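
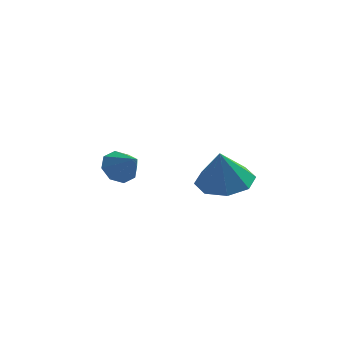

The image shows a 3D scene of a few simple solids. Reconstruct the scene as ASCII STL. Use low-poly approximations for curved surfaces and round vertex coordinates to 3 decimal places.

solid 
facet normal -0.610 0.529 -0.590
outer loop
vertex -2.369 4.222 -3.659
vertex -2.885 4.169 -3.173
vertex -2.361 4.631 -3.301
endloop
endfacet
facet normal 0.991 0.075 -0.108
outer loop
vertex -2.369 4.222 -3.659
vertex -2.361 4.631 -3.301
vertex -2.195 3.571 -2.507
endloop
endfacet
facet normal -0.611 0.529 -0.589
outer loop
vertex -2.361 4.631 -3.301
vertex -2.885 4.169 -3.173
vertex -2.659 4.769 -2.868
endloop
endfacet
facet normal 0.801 0.434 0.413
outer loop
vertex -2.361 4.631 -3.301
vertex -2.659 4.769 -2.868
vertex -2.195 3.571 -2.507
endloop
endfacet
facet normal -0.609 0.530 -0.590
outer loop
vertex -2.659 4.769 -2.868
vertex -2.885 4.169 -3.173
vertex -3.09 4.556 -2.614
endloop
endfacet
facet normal 0.320 0.385 0.866
outer loop
vertex -2.659 4.769 -2.868
vertex -3.09 4.556 -2.614
vertex -2.195 3.571 -2.507
endloop
endfacet
facet normal -0.610 0.529 -0.590
outer loop
vertex -3.09 4.556 -2.614
vertex -2.885 4.169 -3.173
vertex -3.4 4.116 -2.688
endloop
endfacet
facet normal -0.169 -0.047 0.985
outer loop
vertex -3.09 4.556 -2.614
vertex -3.4 4.116 -2.688
vertex -2.195 3.571 -2.507
endloop
endfacet
facet normal -0.610 0.530 -0.590
outer loop
vertex -3.4 4.116 -2.688
vertex -2.885 4.169 -3.173
vertex -3.409 3.707 -3.046
endloop
endfacet
facet normal -0.379 -0.605 0.701
outer loop
vertex -3.4 4.116 -2.688
vertex -3.409 3.707 -3.046
vertex -2.195 3.571 -2.507
endloop
endfacet
facet normal -0.609 0.529 -0.591
outer loop
vertex -3.409 3.707 -3.046
vertex -2.885 4.169 -3.173
vertex -3.11 3.569 -3.478
endloop
endfacet
facet normal -0.188 -0.966 0.179
outer loop
vertex -3.409 3.707 -3.046
vertex -3.11 3.569 -3.478
vertex -2.195 3.571 -2.507
endloop
endfacet
facet normal -0.610 0.529 -0.590
outer loop
vertex -3.11 3.569 -3.478
vertex -2.885 4.169 -3.173
vertex -2.68 3.782 -3.732
endloop
endfacet
facet normal 0.292 -0.916 -0.274
outer loop
vertex -3.11 3.569 -3.478
vertex -2.68 3.782 -3.732
vertex -2.195 3.571 -2.507
endloop
endfacet
facet normal -0.610 0.529 -0.590
outer loop
vertex -2.68 3.782 -3.732
vertex -2.885 4.169 -3.173
vertex -2.369 4.222 -3.659
endloop
endfacet
facet normal 0.780 -0.486 -0.393
outer loop
vertex -2.68 3.782 -3.732
vertex -2.369 4.222 -3.659
vertex -2.195 3.571 -2.507
endloop
endfacet
facet normal 0.100 0.255 -0.962
outer loop
vertex 1.758 -0.111 -1.9
vertex 0.978 0.443 -1.834
vertex 1.919 0.577 -1.701
endloop
endfacet
facet normal 0.758 -0.339 0.557
outer loop
vertex 1.758 -0.111 -1.9
vertex 1.919 0.577 -1.701
vertex 0.842 0.097 -0.526
endloop
endfacet
facet normal 0.100 0.256 -0.962
outer loop
vertex 1.919 0.577 -1.701
vertex 0.978 0.443 -1.834
vertex 1.528 1.188 -1.579
endloop
endfacet
facet normal 0.650 0.275 0.708
outer loop
vertex 1.919 0.577 -1.701
vertex 1.528 1.188 -1.579
vertex 0.842 0.097 -0.526
endloop
endfacet
facet normal 0.100 0.255 -0.962
outer loop
vertex 1.528 1.188 -1.579
vertex 0.978 0.443 -1.834
vertex 0.815 1.362 -1.607
endloop
endfacet
facet normal 0.128 0.646 0.753
outer loop
vertex 1.528 1.188 -1.579
vertex 0.815 1.362 -1.607
vertex 0.842 0.097 -0.526
endloop
endfacet
facet normal 0.100 0.255 -0.962
outer loop
vertex 0.815 1.362 -1.607
vertex 0.978 0.443 -1.834
vertex 0.197 0.998 -1.768
endloop
endfacet
facet normal -0.500 0.556 0.663
outer loop
vertex 0.815 1.362 -1.607
vertex 0.197 0.998 -1.768
vertex 0.842 0.097 -0.526
endloop
endfacet
facet normal 0.100 0.255 -0.962
outer loop
vertex 0.197 0.998 -1.768
vertex 0.978 0.443 -1.834
vertex 0.037 0.31 -1.967
endloop
endfacet
facet normal -0.868 0.059 0.493
outer loop
vertex 0.197 0.998 -1.768
vertex 0.037 0.31 -1.967
vertex 0.842 0.097 -0.526
endloop
endfacet
facet normal 0.100 0.256 -0.962
outer loop
vertex 0.037 0.31 -1.967
vertex 0.978 0.443 -1.834
vertex 0.427 -0.301 -2.089
endloop
endfacet
facet normal -0.759 -0.553 0.342
outer loop
vertex 0.037 0.31 -1.967
vertex 0.427 -0.301 -2.089
vertex 0.842 0.097 -0.526
endloop
endfacet
facet normal 0.100 0.256 -0.962
outer loop
vertex 0.427 -0.301 -2.089
vertex 0.978 0.443 -1.834
vertex 1.141 -0.475 -2.061
endloop
endfacet
facet normal -0.237 -0.925 0.298
outer loop
vertex 0.427 -0.301 -2.089
vertex 1.141 -0.475 -2.061
vertex 0.842 0.097 -0.526
endloop
endfacet
facet normal 0.100 0.256 -0.962
outer loop
vertex 1.141 -0.475 -2.061
vertex 0.978 0.443 -1.834
vertex 1.758 -0.111 -1.9
endloop
endfacet
facet normal 0.391 -0.835 0.387
outer loop
vertex 1.141 -0.475 -2.061
vertex 1.758 -0.111 -1.9
vertex 0.842 0.097 -0.526
endloop
endfacet

endsolid


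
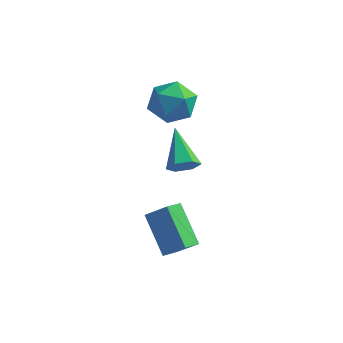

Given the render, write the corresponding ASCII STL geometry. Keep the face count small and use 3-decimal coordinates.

solid 
facet normal 0.480 -0.713 -0.510
outer loop
vertex -0.545 0.702 0.488
vertex -0.952 0.818 -0.057
vertex -0.36 1.167 0.012
endloop
endfacet
facet normal 0.654 0.398 0.643
outer loop
vertex -0.545 0.702 0.488
vertex -0.36 1.167 0.012
vertex -1.868 2.182 0.917
endloop
endfacet
facet normal 0.480 -0.713 -0.510
outer loop
vertex -0.36 1.167 0.012
vertex -0.952 0.818 -0.057
vertex -0.767 1.283 -0.533
endloop
endfacet
facet normal 0.477 0.862 -0.172
outer loop
vertex -0.36 1.167 0.012
vertex -0.767 1.283 -0.533
vertex -1.868 2.182 0.917
endloop
endfacet
facet normal 0.480 -0.713 -0.510
outer loop
vertex -0.767 1.283 -0.533
vertex -0.952 0.818 -0.057
vertex -1.358 0.935 -0.603
endloop
endfacet
facet normal -0.320 0.677 -0.663
outer loop
vertex -0.767 1.283 -0.533
vertex -1.358 0.935 -0.603
vertex -1.868 2.182 0.917
endloop
endfacet
facet normal 0.480 -0.713 -0.510
outer loop
vertex -1.358 0.935 -0.603
vertex -0.952 0.818 -0.057
vertex -1.543 0.47 -0.127
endloop
endfacet
facet normal -0.941 0.028 -0.338
outer loop
vertex -1.358 0.935 -0.603
vertex -1.543 0.47 -0.127
vertex -1.868 2.182 0.917
endloop
endfacet
facet normal 0.481 -0.714 -0.510
outer loop
vertex -1.543 0.47 -0.127
vertex -0.952 0.818 -0.057
vertex -1.137 0.354 0.418
endloop
endfacet
facet normal -0.764 -0.435 0.476
outer loop
vertex -1.543 0.47 -0.127
vertex -1.137 0.354 0.418
vertex -1.868 2.182 0.917
endloop
endfacet
facet normal 0.480 -0.714 -0.510
outer loop
vertex -1.137 0.354 0.418
vertex -0.952 0.818 -0.057
vertex -0.545 0.702 0.488
endloop
endfacet
facet normal 0.033 -0.251 0.967
outer loop
vertex -1.137 0.354 0.418
vertex -0.545 0.702 0.488
vertex -1.868 2.182 0.917
endloop
endfacet
facet normal -0.587 0.504 0.633
outer loop
vertex -0.661 -1.594 -0.346
vertex -0.392 -0.903 -0.647
vertex -1.56 -1.604 -1.171
endloop
endfacet
facet normal -0.336 -0.863 0.376
outer loop
vertex -0.428 -2.577 -2.393
vertex -0.661 -1.594 -0.346
vertex -1.56 -1.604 -1.171
endloop
endfacet
facet normal -0.587 0.504 0.633
outer loop
vertex -1.56 -1.604 -1.171
vertex -0.392 -0.903 -0.647
vertex -1.291 -0.913 -1.472
endloop
endfacet
facet normal -0.737 -0.008 -0.676
outer loop
vertex -1.291 -0.913 -1.472
vertex -0.428 -2.577 -2.393
vertex -1.56 -1.604 -1.171
endloop
endfacet
facet normal 0.737 0.008 0.676
outer loop
vertex -0.661 -1.594 -0.346
vertex 0.74 -1.876 -1.869
vertex -0.392 -0.903 -0.647
endloop
endfacet
facet normal -0.336 -0.863 0.376
outer loop
vertex 0.471 -2.567 -1.568
vertex -0.661 -1.594 -0.346
vertex -0.428 -2.577 -2.393
endloop
endfacet
facet normal 0.737 0.008 0.676
outer loop
vertex 0.471 -2.567 -1.568
vertex 0.74 -1.876 -1.869
vertex -0.661 -1.594 -0.346
endloop
endfacet
facet normal 0.336 0.863 -0.376
outer loop
vertex -0.392 -0.903 -0.647
vertex 0.74 -1.876 -1.869
vertex -1.291 -0.913 -1.472
endloop
endfacet
facet normal -0.737 -0.008 -0.676
outer loop
vertex -0.159 -1.886 -2.694
vertex -0.428 -2.577 -2.393
vertex -1.291 -0.913 -1.472
endloop
endfacet
facet normal 0.336 0.863 -0.376
outer loop
vertex -1.291 -0.913 -1.472
vertex 0.74 -1.876 -1.869
vertex -0.159 -1.886 -2.694
endloop
endfacet
facet normal 0.587 -0.504 -0.633
outer loop
vertex -0.159 -1.886 -2.694
vertex 0.471 -2.567 -1.568
vertex -0.428 -2.577 -2.393
endloop
endfacet
facet normal 0.587 -0.504 -0.633
outer loop
vertex 0.74 -1.876 -1.869
vertex 0.471 -2.567 -1.568
vertex -0.159 -1.886 -2.694
endloop
endfacet
facet normal 0.127 -0.187 0.974
outer loop
vertex -1.815 2.286 3.656
vertex -2.223 1.315 3.523
vertex -1.178 1.47 3.417
endloop
endfacet
facet normal 0.621 0.269 0.736
outer loop
vertex -1.815 2.286 3.656
vertex -1.178 1.47 3.417
vertex -1.032 2.412 2.949
endloop
endfacet
facet normal 0.285 0.838 0.465
outer loop
vertex -1.815 2.286 3.656
vertex -1.032 2.412 2.949
vertex -1.987 2.839 2.766
endloop
endfacet
facet normal -0.418 0.733 0.536
outer loop
vertex -1.815 2.286 3.656
vertex -1.987 2.839 2.766
vertex -2.723 2.161 3.12
endloop
endfacet
facet normal -0.516 0.100 0.851
outer loop
vertex -1.815 2.286 3.656
vertex -2.723 2.161 3.12
vertex -2.223 1.315 3.523
endloop
endfacet
facet normal 0.977 -0.049 0.206
outer loop
vertex -1.032 2.412 2.949
vertex -1.178 1.47 3.417
vertex -0.957 1.519 2.38
endloop
endfacet
facet normal 0.177 -0.787 0.591
outer loop
vertex -1.178 1.47 3.417
vertex -2.223 1.315 3.523
vertex -1.693 0.841 2.734
endloop
endfacet
facet normal -0.862 -0.322 0.392
outer loop
vertex -2.223 1.315 3.523
vertex -2.723 2.161 3.12
vertex -2.648 1.268 2.551
endloop
endfacet
facet normal -0.703 0.702 -0.117
outer loop
vertex -2.723 2.161 3.12
vertex -1.987 2.839 2.766
vertex -2.502 2.21 2.083
endloop
endfacet
facet normal 0.434 0.871 -0.232
outer loop
vertex -1.987 2.839 2.766
vertex -1.032 2.412 2.949
vertex -1.457 2.365 1.977
endloop
endfacet
facet normal 0.418 -0.733 -0.536
outer loop
vertex -1.865 1.394 1.844
vertex -0.957 1.519 2.38
vertex -1.693 0.841 2.734
endloop
endfacet
facet normal -0.285 -0.838 -0.465
outer loop
vertex -1.865 1.394 1.844
vertex -1.693 0.841 2.734
vertex -2.648 1.268 2.551
endloop
endfacet
facet normal -0.621 -0.269 -0.736
outer loop
vertex -1.865 1.394 1.844
vertex -2.648 1.268 2.551
vertex -2.502 2.21 2.083
endloop
endfacet
facet normal -0.127 0.187 -0.974
outer loop
vertex -1.865 1.394 1.844
vertex -2.502 2.21 2.083
vertex -1.457 2.365 1.977
endloop
endfacet
facet normal 0.516 -0.100 -0.851
outer loop
vertex -1.865 1.394 1.844
vertex -1.457 2.365 1.977
vertex -0.957 1.519 2.38
endloop
endfacet
facet normal 0.703 -0.702 0.117
outer loop
vertex -1.693 0.841 2.734
vertex -0.957 1.519 2.38
vertex -1.178 1.47 3.417
endloop
endfacet
facet normal -0.434 -0.871 0.232
outer loop
vertex -2.648 1.268 2.551
vertex -1.693 0.841 2.734
vertex -2.223 1.315 3.523
endloop
endfacet
facet normal -0.977 0.049 -0.206
outer loop
vertex -2.502 2.21 2.083
vertex -2.648 1.268 2.551
vertex -2.723 2.161 3.12
endloop
endfacet
facet normal -0.177 0.787 -0.591
outer loop
vertex -1.457 2.365 1.977
vertex -2.502 2.21 2.083
vertex -1.987 2.839 2.766
endloop
endfacet
facet normal 0.862 0.322 -0.392
outer loop
vertex -0.957 1.519 2.38
vertex -1.457 2.365 1.977
vertex -1.032 2.412 2.949
endloop
endfacet

endsolid


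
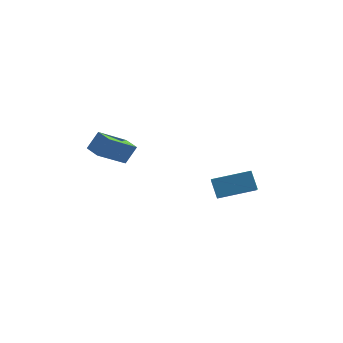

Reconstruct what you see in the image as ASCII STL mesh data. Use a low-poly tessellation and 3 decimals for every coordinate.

solid 
facet normal -0.737 0.674 0.037
outer loop
vertex -2.573 -2.235 1.813
vertex -1.514 -1.018 0.753
vertex -3.03 -2.681 0.845
endloop
endfacet
facet normal -0.549 -0.630 0.549
outer loop
vertex -2.286 -3.362 0.807
vertex -2.573 -2.235 1.813
vertex -3.03 -2.681 0.845
endloop
endfacet
facet normal -0.737 0.674 0.038
outer loop
vertex -3.03 -2.681 0.845
vertex -1.514 -1.018 0.753
vertex -1.972 -1.464 -0.215
endloop
endfacet
facet normal -0.394 -0.384 -0.835
outer loop
vertex -1.972 -1.464 -0.215
vertex -2.286 -3.362 0.807
vertex -3.03 -2.681 0.845
endloop
endfacet
facet normal 0.394 0.384 0.835
outer loop
vertex -2.573 -2.235 1.813
vertex -0.77 -1.699 0.715
vertex -1.514 -1.018 0.753
endloop
endfacet
facet normal -0.548 -0.630 0.550
outer loop
vertex -1.828 -2.916 1.775
vertex -2.573 -2.235 1.813
vertex -2.286 -3.362 0.807
endloop
endfacet
facet normal 0.394 0.385 0.835
outer loop
vertex -1.828 -2.916 1.775
vertex -0.77 -1.699 0.715
vertex -2.573 -2.235 1.813
endloop
endfacet
facet normal 0.549 0.630 -0.550
outer loop
vertex -1.514 -1.018 0.753
vertex -0.77 -1.699 0.715
vertex -1.972 -1.464 -0.215
endloop
endfacet
facet normal -0.394 -0.384 -0.835
outer loop
vertex -1.227 -2.145 -0.253
vertex -2.286 -3.362 0.807
vertex -1.972 -1.464 -0.215
endloop
endfacet
facet normal 0.548 0.631 -0.549
outer loop
vertex -1.972 -1.464 -0.215
vertex -0.77 -1.699 0.715
vertex -1.227 -2.145 -0.253
endloop
endfacet
facet normal 0.737 -0.675 -0.038
outer loop
vertex -1.227 -2.145 -0.253
vertex -1.828 -2.916 1.775
vertex -2.286 -3.362 0.807
endloop
endfacet
facet normal 0.738 -0.674 -0.038
outer loop
vertex -0.77 -1.699 0.715
vertex -1.828 -2.916 1.775
vertex -1.227 -2.145 -0.253
endloop
endfacet
facet normal -0.903 -0.365 -0.229
outer loop
vertex 2.955 -1.545 -1.108
vertex 2.565 0.065 -2.137
vertex 3.405 -2.053 -2.073
endloop
endfacet
facet normal 0.200 -0.826 0.528
outer loop
vertex 5.255 -1.305 -1.603
vertex 2.955 -1.545 -1.108
vertex 3.405 -2.053 -2.073
endloop
endfacet
facet normal -0.903 -0.365 -0.229
outer loop
vertex 3.405 -2.053 -2.073
vertex 2.565 0.065 -2.137
vertex 3.015 -0.443 -3.102
endloop
endfacet
facet normal 0.382 -0.430 -0.818
outer loop
vertex 3.015 -0.443 -3.102
vertex 5.255 -1.305 -1.603
vertex 3.405 -2.053 -2.073
endloop
endfacet
facet normal -0.382 0.430 0.818
outer loop
vertex 2.955 -1.545 -1.108
vertex 4.415 0.813 -1.667
vertex 2.565 0.065 -2.137
endloop
endfacet
facet normal 0.200 -0.826 0.528
outer loop
vertex 4.805 -0.797 -0.638
vertex 2.955 -1.545 -1.108
vertex 5.255 -1.305 -1.603
endloop
endfacet
facet normal -0.382 0.430 0.818
outer loop
vertex 4.805 -0.797 -0.638
vertex 4.415 0.813 -1.667
vertex 2.955 -1.545 -1.108
endloop
endfacet
facet normal -0.200 0.826 -0.528
outer loop
vertex 2.565 0.065 -2.137
vertex 4.415 0.813 -1.667
vertex 3.015 -0.443 -3.102
endloop
endfacet
facet normal 0.382 -0.430 -0.818
outer loop
vertex 4.865 0.305 -2.632
vertex 5.255 -1.305 -1.603
vertex 3.015 -0.443 -3.102
endloop
endfacet
facet normal -0.200 0.826 -0.528
outer loop
vertex 3.015 -0.443 -3.102
vertex 4.415 0.813 -1.667
vertex 4.865 0.305 -2.632
endloop
endfacet
facet normal 0.903 0.365 0.229
outer loop
vertex 4.865 0.305 -2.632
vertex 4.805 -0.797 -0.638
vertex 5.255 -1.305 -1.603
endloop
endfacet
facet normal 0.903 0.365 0.229
outer loop
vertex 4.415 0.813 -1.667
vertex 4.805 -0.797 -0.638
vertex 4.865 0.305 -2.632
endloop
endfacet

endsolid


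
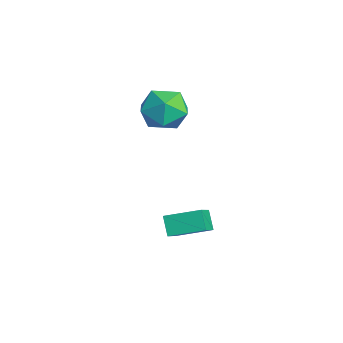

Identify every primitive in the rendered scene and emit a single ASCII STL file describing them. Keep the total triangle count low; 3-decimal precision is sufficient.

solid 
facet normal -0.677 0.444 -0.587
outer loop
vertex 2.364 -2.405 -1.826
vertex 2.916 -0.954 -1.365
vertex 3.029 -2.413 -2.599
endloop
endfacet
facet normal -0.341 -0.896 -0.284
outer loop
vertex 4.024 -3.066 -1.735
vertex 2.364 -2.405 -1.826
vertex 3.029 -2.413 -2.599
endloop
endfacet
facet normal -0.676 0.444 -0.587
outer loop
vertex 3.029 -2.413 -2.599
vertex 2.916 -0.954 -1.365
vertex 3.582 -0.962 -2.138
endloop
endfacet
facet normal 0.653 -0.008 -0.758
outer loop
vertex 3.582 -0.962 -2.138
vertex 4.024 -3.066 -1.735
vertex 3.029 -2.413 -2.599
endloop
endfacet
facet normal -0.653 0.008 0.758
outer loop
vertex 2.364 -2.405 -1.826
vertex 3.911 -1.607 -0.501
vertex 2.916 -0.954 -1.365
endloop
endfacet
facet normal -0.341 -0.896 -0.285
outer loop
vertex 3.358 -3.058 -0.962
vertex 2.364 -2.405 -1.826
vertex 4.024 -3.066 -1.735
endloop
endfacet
facet normal -0.653 0.008 0.757
outer loop
vertex 3.358 -3.058 -0.962
vertex 3.911 -1.607 -0.501
vertex 2.364 -2.405 -1.826
endloop
endfacet
facet normal 0.341 0.896 0.285
outer loop
vertex 2.916 -0.954 -1.365
vertex 3.911 -1.607 -0.501
vertex 3.582 -0.962 -2.138
endloop
endfacet
facet normal 0.653 -0.008 -0.757
outer loop
vertex 4.576 -1.615 -1.274
vertex 4.024 -3.066 -1.735
vertex 3.582 -0.962 -2.138
endloop
endfacet
facet normal 0.341 0.896 0.284
outer loop
vertex 3.582 -0.962 -2.138
vertex 3.911 -1.607 -0.501
vertex 4.576 -1.615 -1.274
endloop
endfacet
facet normal 0.677 -0.444 0.587
outer loop
vertex 4.576 -1.615 -1.274
vertex 3.358 -3.058 -0.962
vertex 4.024 -3.066 -1.735
endloop
endfacet
facet normal 0.677 -0.444 0.587
outer loop
vertex 3.911 -1.607 -0.501
vertex 3.358 -3.058 -0.962
vertex 4.576 -1.615 -1.274
endloop
endfacet
facet normal 0.381 0.832 -0.402
outer loop
vertex 0.698 -1.648 2.386
vertex 0.012 -0.984 3.11
vertex 1.108 -1.316 3.462
endloop
endfacet
facet normal 0.857 0.300 -0.419
outer loop
vertex 0.698 -1.648 2.386
vertex 1.108 -1.316 3.462
vertex 1.303 -2.43 3.063
endloop
endfacet
facet normal 0.569 -0.240 -0.786
outer loop
vertex 0.698 -1.648 2.386
vertex 1.303 -2.43 3.063
vertex 0.327 -2.785 2.465
endloop
endfacet
facet normal -0.083 -0.042 -0.996
outer loop
vertex 0.698 -1.648 2.386
vertex 0.327 -2.785 2.465
vertex -0.471 -1.892 2.494
endloop
endfacet
facet normal -0.200 0.621 -0.758
outer loop
vertex 0.698 -1.648 2.386
vertex -0.471 -1.892 2.494
vertex 0.012 -0.984 3.11
endloop
endfacet
facet normal 0.965 0.079 0.251
outer loop
vertex 1.303 -2.43 3.063
vertex 1.108 -1.316 3.462
vertex 0.991 -2.248 4.206
endloop
endfacet
facet normal 0.195 0.940 0.279
outer loop
vertex 1.108 -1.316 3.462
vertex 0.012 -0.984 3.11
vertex 0.193 -1.355 4.235
endloop
endfacet
facet normal -0.744 0.598 -0.298
outer loop
vertex 0.012 -0.984 3.11
vertex -0.471 -1.892 2.494
vertex -0.783 -1.71 3.637
endloop
endfacet
facet normal -0.556 -0.475 -0.682
outer loop
vertex -0.471 -1.892 2.494
vertex 0.327 -2.785 2.465
vertex -0.588 -2.824 3.238
endloop
endfacet
facet normal 0.499 -0.796 -0.343
outer loop
vertex 0.327 -2.785 2.465
vertex 1.303 -2.43 3.063
vertex 0.508 -3.156 3.59
endloop
endfacet
facet normal 0.083 0.042 0.996
outer loop
vertex -0.178 -2.492 4.314
vertex 0.991 -2.248 4.206
vertex 0.193 -1.355 4.235
endloop
endfacet
facet normal -0.569 0.240 0.786
outer loop
vertex -0.178 -2.492 4.314
vertex 0.193 -1.355 4.235
vertex -0.783 -1.71 3.637
endloop
endfacet
facet normal -0.857 -0.300 0.419
outer loop
vertex -0.178 -2.492 4.314
vertex -0.783 -1.71 3.637
vertex -0.588 -2.824 3.238
endloop
endfacet
facet normal -0.381 -0.832 0.402
outer loop
vertex -0.178 -2.492 4.314
vertex -0.588 -2.824 3.238
vertex 0.508 -3.156 3.59
endloop
endfacet
facet normal 0.200 -0.621 0.758
outer loop
vertex -0.178 -2.492 4.314
vertex 0.508 -3.156 3.59
vertex 0.991 -2.248 4.206
endloop
endfacet
facet normal 0.556 0.475 0.682
outer loop
vertex 0.193 -1.355 4.235
vertex 0.991 -2.248 4.206
vertex 1.108 -1.316 3.462
endloop
endfacet
facet normal -0.499 0.796 0.343
outer loop
vertex -0.783 -1.71 3.637
vertex 0.193 -1.355 4.235
vertex 0.012 -0.984 3.11
endloop
endfacet
facet normal -0.965 -0.079 -0.251
outer loop
vertex -0.588 -2.824 3.238
vertex -0.783 -1.71 3.637
vertex -0.471 -1.892 2.494
endloop
endfacet
facet normal -0.195 -0.940 -0.279
outer loop
vertex 0.508 -3.156 3.59
vertex -0.588 -2.824 3.238
vertex 0.327 -2.785 2.465
endloop
endfacet
facet normal 0.744 -0.598 0.298
outer loop
vertex 0.991 -2.248 4.206
vertex 0.508 -3.156 3.59
vertex 1.303 -2.43 3.063
endloop
endfacet

endsolid


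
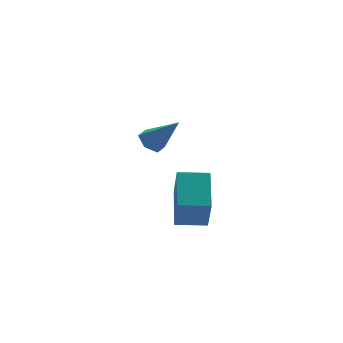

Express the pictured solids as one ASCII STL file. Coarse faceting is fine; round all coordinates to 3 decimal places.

solid 
facet normal -0.927 0.371 0.054
outer loop
vertex 1.845 -2.838 -3.397
vertex 2.413 -1.527 -2.656
vertex 2.038 -2.161 -4.744
endloop
endfacet
facet normal -0.353 -0.815 -0.460
outer loop
vertex 3.067 -2.573 -4.804
vertex 1.845 -2.838 -3.397
vertex 2.038 -2.161 -4.744
endloop
endfacet
facet normal -0.927 0.371 0.054
outer loop
vertex 2.038 -2.161 -4.744
vertex 2.413 -1.527 -2.656
vertex 2.606 -0.849 -4.003
endloop
endfacet
facet normal 0.127 0.446 -0.886
outer loop
vertex 2.606 -0.849 -4.003
vertex 3.067 -2.573 -4.804
vertex 2.038 -2.161 -4.744
endloop
endfacet
facet normal -0.127 -0.446 0.886
outer loop
vertex 1.845 -2.838 -3.397
vertex 3.442 -1.939 -2.716
vertex 2.413 -1.527 -2.656
endloop
endfacet
facet normal -0.354 -0.814 -0.460
outer loop
vertex 2.874 -3.251 -3.457
vertex 1.845 -2.838 -3.397
vertex 3.067 -2.573 -4.804
endloop
endfacet
facet normal -0.127 -0.445 0.886
outer loop
vertex 2.874 -3.251 -3.457
vertex 3.442 -1.939 -2.716
vertex 1.845 -2.838 -3.397
endloop
endfacet
facet normal 0.353 0.814 0.461
outer loop
vertex 2.413 -1.527 -2.656
vertex 3.442 -1.939 -2.716
vertex 2.606 -0.849 -4.003
endloop
endfacet
facet normal 0.127 0.446 -0.886
outer loop
vertex 3.635 -1.262 -4.063
vertex 3.067 -2.573 -4.804
vertex 2.606 -0.849 -4.003
endloop
endfacet
facet normal 0.354 0.814 0.460
outer loop
vertex 2.606 -0.849 -4.003
vertex 3.442 -1.939 -2.716
vertex 3.635 -1.262 -4.063
endloop
endfacet
facet normal 0.927 -0.371 -0.054
outer loop
vertex 3.635 -1.262 -4.063
vertex 2.874 -3.251 -3.457
vertex 3.067 -2.573 -4.804
endloop
endfacet
facet normal 0.927 -0.371 -0.054
outer loop
vertex 3.442 -1.939 -2.716
vertex 2.874 -3.251 -3.457
vertex 3.635 -1.262 -4.063
endloop
endfacet
facet normal -0.442 0.503 -0.742
outer loop
vertex 1.494 -2.163 -0.404
vertex 1.094 -2.51 -0.401
vertex 1.072 -2.078 -0.095
endloop
endfacet
facet normal 0.528 0.655 0.541
outer loop
vertex 1.494 -2.163 -0.404
vertex 1.072 -2.078 -0.095
vertex 1.726 -3.23 0.661
endloop
endfacet
facet normal -0.442 0.503 -0.742
outer loop
vertex 1.072 -2.078 -0.095
vertex 1.094 -2.51 -0.401
vertex 0.672 -2.425 -0.092
endloop
endfacet
facet normal -0.325 0.383 0.865
outer loop
vertex 1.072 -2.078 -0.095
vertex 0.672 -2.425 -0.092
vertex 1.726 -3.23 0.661
endloop
endfacet
facet normal -0.443 0.502 -0.743
outer loop
vertex 0.672 -2.425 -0.092
vertex 1.094 -2.51 -0.401
vertex 0.694 -2.858 -0.398
endloop
endfacet
facet normal -0.718 -0.426 0.550
outer loop
vertex 0.672 -2.425 -0.092
vertex 0.694 -2.858 -0.398
vertex 1.726 -3.23 0.661
endloop
endfacet
facet normal -0.443 0.503 -0.742
outer loop
vertex 0.694 -2.858 -0.398
vertex 1.094 -2.51 -0.401
vertex 1.116 -2.942 -0.707
endloop
endfacet
facet normal -0.256 -0.963 -0.088
outer loop
vertex 0.694 -2.858 -0.398
vertex 1.116 -2.942 -0.707
vertex 1.726 -3.23 0.661
endloop
endfacet
facet normal -0.442 0.503 -0.742
outer loop
vertex 1.116 -2.942 -0.707
vertex 1.094 -2.51 -0.401
vertex 1.516 -2.595 -0.71
endloop
endfacet
facet normal 0.596 -0.690 -0.411
outer loop
vertex 1.116 -2.942 -0.707
vertex 1.516 -2.595 -0.71
vertex 1.726 -3.23 0.661
endloop
endfacet
facet normal -0.442 0.503 -0.742
outer loop
vertex 1.516 -2.595 -0.71
vertex 1.094 -2.51 -0.401
vertex 1.494 -2.163 -0.404
endloop
endfacet
facet normal 0.988 0.119 -0.096
outer loop
vertex 1.516 -2.595 -0.71
vertex 1.494 -2.163 -0.404
vertex 1.726 -3.23 0.661
endloop
endfacet

endsolid


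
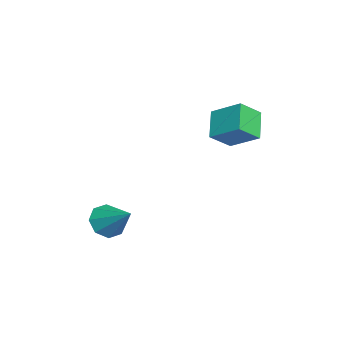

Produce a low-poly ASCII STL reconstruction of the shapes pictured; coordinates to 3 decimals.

solid 
facet normal -0.584 -0.579 -0.568
outer loop
vertex -0.144 -4.439 -1.997
vertex -0.99 -3.914 -1.662
vertex -0.318 -3.807 -2.462
endloop
endfacet
facet normal 0.954 0.045 -0.296
outer loop
vertex -0.144 -4.439 -1.997
vertex -0.318 -3.807 -2.462
vertex 0.25 -2.686 -0.458
endloop
endfacet
facet normal -0.584 -0.580 -0.568
outer loop
vertex -0.318 -3.807 -2.462
vertex -0.99 -3.914 -1.662
vertex -0.886 -3.238 -2.459
endloop
endfacet
facet normal 0.607 0.608 -0.512
outer loop
vertex -0.318 -3.807 -2.462
vertex -0.886 -3.238 -2.459
vertex 0.25 -2.686 -0.458
endloop
endfacet
facet normal -0.585 -0.579 -0.568
outer loop
vertex -0.886 -3.238 -2.459
vertex -0.99 -3.914 -1.662
vertex -1.514 -3.065 -1.988
endloop
endfacet
facet normal 0.046 0.956 -0.290
outer loop
vertex -0.886 -3.238 -2.459
vertex -1.514 -3.065 -1.988
vertex 0.25 -2.686 -0.458
endloop
endfacet
facet normal -0.584 -0.579 -0.569
outer loop
vertex -1.514 -3.065 -1.988
vertex -0.99 -3.914 -1.662
vertex -1.835 -3.39 -1.327
endloop
endfacet
facet normal -0.399 0.885 0.241
outer loop
vertex -1.514 -3.065 -1.988
vertex -1.835 -3.39 -1.327
vertex 0.25 -2.686 -0.458
endloop
endfacet
facet normal -0.584 -0.579 -0.568
outer loop
vertex -1.835 -3.39 -1.327
vertex -0.99 -3.914 -1.662
vertex -1.661 -4.022 -0.862
endloop
endfacet
facet normal -0.468 0.437 0.768
outer loop
vertex -1.835 -3.39 -1.327
vertex -1.661 -4.022 -0.862
vertex 0.25 -2.686 -0.458
endloop
endfacet
facet normal -0.584 -0.579 -0.568
outer loop
vertex -1.661 -4.022 -0.862
vertex -0.99 -3.914 -1.662
vertex -1.093 -4.591 -0.866
endloop
endfacet
facet normal -0.120 -0.126 0.985
outer loop
vertex -1.661 -4.022 -0.862
vertex -1.093 -4.591 -0.866
vertex 0.25 -2.686 -0.458
endloop
endfacet
facet normal -0.584 -0.579 -0.568
outer loop
vertex -1.093 -4.591 -0.866
vertex -0.99 -3.914 -1.662
vertex -0.465 -4.763 -1.336
endloop
endfacet
facet normal 0.441 -0.474 0.762
outer loop
vertex -1.093 -4.591 -0.866
vertex -0.465 -4.763 -1.336
vertex 0.25 -2.686 -0.458
endloop
endfacet
facet normal -0.585 -0.580 -0.568
outer loop
vertex -0.465 -4.763 -1.336
vertex -0.99 -3.914 -1.662
vertex -0.144 -4.439 -1.997
endloop
endfacet
facet normal 0.885 -0.403 0.232
outer loop
vertex -0.465 -4.763 -1.336
vertex -0.144 -4.439 -1.997
vertex 0.25 -2.686 -0.458
endloop
endfacet
facet normal -0.473 0.648 -0.597
outer loop
vertex -4.649 3.36 4.219
vertex -3.269 3.332 3.095
vertex -5.444 1.912 3.279
endloop
endfacet
facet normal -0.775 0.016 0.631
outer loop
vertex -4.711 0.908 4.205
vertex -4.649 3.36 4.219
vertex -5.444 1.912 3.279
endloop
endfacet
facet normal -0.473 0.648 -0.597
outer loop
vertex -5.444 1.912 3.279
vertex -3.269 3.332 3.095
vertex -4.064 1.884 2.155
endloop
endfacet
facet normal -0.418 -0.762 -0.495
outer loop
vertex -4.064 1.884 2.155
vertex -4.711 0.908 4.205
vertex -5.444 1.912 3.279
endloop
endfacet
facet normal 0.418 0.762 0.495
outer loop
vertex -4.649 3.36 4.219
vertex -2.536 2.328 4.021
vertex -3.269 3.332 3.095
endloop
endfacet
facet normal -0.775 0.016 0.631
outer loop
vertex -3.916 2.356 5.145
vertex -4.649 3.36 4.219
vertex -4.711 0.908 4.205
endloop
endfacet
facet normal 0.418 0.762 0.495
outer loop
vertex -3.916 2.356 5.145
vertex -2.536 2.328 4.021
vertex -4.649 3.36 4.219
endloop
endfacet
facet normal 0.775 -0.016 -0.631
outer loop
vertex -3.269 3.332 3.095
vertex -2.536 2.328 4.021
vertex -4.064 1.884 2.155
endloop
endfacet
facet normal -0.418 -0.762 -0.495
outer loop
vertex -3.331 0.88 3.081
vertex -4.711 0.908 4.205
vertex -4.064 1.884 2.155
endloop
endfacet
facet normal 0.775 -0.016 -0.631
outer loop
vertex -4.064 1.884 2.155
vertex -2.536 2.328 4.021
vertex -3.331 0.88 3.081
endloop
endfacet
facet normal 0.473 -0.648 0.597
outer loop
vertex -3.331 0.88 3.081
vertex -3.916 2.356 5.145
vertex -4.711 0.908 4.205
endloop
endfacet
facet normal 0.473 -0.648 0.597
outer loop
vertex -2.536 2.328 4.021
vertex -3.916 2.356 5.145
vertex -3.331 0.88 3.081
endloop
endfacet

endsolid


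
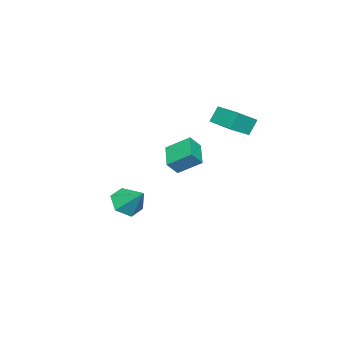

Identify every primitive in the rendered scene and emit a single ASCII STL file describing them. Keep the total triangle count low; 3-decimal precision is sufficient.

solid 
facet normal -0.792 -0.470 0.390
outer loop
vertex -1.544 -1.347 0.076
vertex -1.829 -0.26 0.806
vertex -2.019 -1.058 -0.54
endloop
endfacet
facet normal 0.213 -0.811 -0.545
outer loop
vertex -0.911 -0.4 -1.086
vertex -1.544 -1.347 0.076
vertex -2.019 -1.058 -0.54
endloop
endfacet
facet normal -0.791 -0.471 0.391
outer loop
vertex -2.019 -1.058 -0.54
vertex -1.829 -0.26 0.806
vertex -2.305 0.029 0.19
endloop
endfacet
facet normal -0.572 0.348 -0.742
outer loop
vertex -2.305 0.029 0.19
vertex -0.911 -0.4 -1.086
vertex -2.019 -1.058 -0.54
endloop
endfacet
facet normal 0.573 -0.348 0.742
outer loop
vertex -1.544 -1.347 0.076
vertex -0.721 0.398 0.26
vertex -1.829 -0.26 0.806
endloop
endfacet
facet normal 0.213 -0.811 -0.545
outer loop
vertex -0.435 -0.689 -0.47
vertex -1.544 -1.347 0.076
vertex -0.911 -0.4 -1.086
endloop
endfacet
facet normal 0.572 -0.348 0.743
outer loop
vertex -0.435 -0.689 -0.47
vertex -0.721 0.398 0.26
vertex -1.544 -1.347 0.076
endloop
endfacet
facet normal -0.213 0.811 0.545
outer loop
vertex -1.829 -0.26 0.806
vertex -0.721 0.398 0.26
vertex -2.305 0.029 0.19
endloop
endfacet
facet normal -0.572 0.348 -0.742
outer loop
vertex -1.196 0.687 -0.356
vertex -0.911 -0.4 -1.086
vertex -2.305 0.029 0.19
endloop
endfacet
facet normal -0.213 0.811 0.545
outer loop
vertex -2.305 0.029 0.19
vertex -0.721 0.398 0.26
vertex -1.196 0.687 -0.356
endloop
endfacet
facet normal 0.791 0.470 -0.391
outer loop
vertex -1.196 0.687 -0.356
vertex -0.435 -0.689 -0.47
vertex -0.911 -0.4 -1.086
endloop
endfacet
facet normal 0.792 0.470 -0.390
outer loop
vertex -0.721 0.398 0.26
vertex -0.435 -0.689 -0.47
vertex -1.196 0.687 -0.356
endloop
endfacet
facet normal -0.230 -0.739 -0.633
outer loop
vertex -2.319 -4.672 -3.913
vertex -2.823 -4.095 -4.404
vertex -1.94 -4.205 -4.597
endloop
endfacet
facet normal 0.886 -0.042 0.462
outer loop
vertex -2.319 -4.672 -3.913
vertex -1.94 -4.205 -4.597
vertex -2.477 -2.985 -3.456
endloop
endfacet
facet normal -0.230 -0.739 -0.633
outer loop
vertex -1.94 -4.205 -4.597
vertex -2.823 -4.095 -4.404
vertex -2.444 -3.628 -5.088
endloop
endfacet
facet normal 0.815 0.544 -0.198
outer loop
vertex -1.94 -4.205 -4.597
vertex -2.444 -3.628 -5.088
vertex -2.477 -2.985 -3.456
endloop
endfacet
facet normal -0.230 -0.739 -0.633
outer loop
vertex -2.444 -3.628 -5.088
vertex -2.823 -4.095 -4.404
vertex -3.327 -3.518 -4.895
endloop
endfacet
facet normal 0.036 0.930 -0.366
outer loop
vertex -2.444 -3.628 -5.088
vertex -3.327 -3.518 -4.895
vertex -2.477 -2.985 -3.456
endloop
endfacet
facet normal -0.231 -0.740 -0.632
outer loop
vertex -3.327 -3.518 -4.895
vertex -2.823 -4.095 -4.404
vertex -3.705 -3.984 -4.212
endloop
endfacet
facet normal -0.672 0.730 0.126
outer loop
vertex -3.327 -3.518 -4.895
vertex -3.705 -3.984 -4.212
vertex -2.477 -2.985 -3.456
endloop
endfacet
facet normal -0.231 -0.739 -0.633
outer loop
vertex -3.705 -3.984 -4.212
vertex -2.823 -4.095 -4.404
vertex -3.202 -4.561 -3.721
endloop
endfacet
facet normal -0.601 0.144 0.786
outer loop
vertex -3.705 -3.984 -4.212
vertex -3.202 -4.561 -3.721
vertex -2.477 -2.985 -3.456
endloop
endfacet
facet normal -0.230 -0.740 -0.632
outer loop
vertex -3.202 -4.561 -3.721
vertex -2.823 -4.095 -4.404
vertex -2.319 -4.672 -3.913
endloop
endfacet
facet normal 0.177 -0.242 0.954
outer loop
vertex -3.202 -4.561 -3.721
vertex -2.319 -4.672 -3.913
vertex -2.477 -2.985 -3.456
endloop
endfacet
facet normal -0.784 0.399 -0.476
outer loop
vertex -3.903 1.004 1.908
vertex -3.19 2.38 1.888
vertex -3.515 0.791 1.091
endloop
endfacet
facet normal -0.460 -0.888 0.013
outer loop
vertex -2.59 0.32 1.652
vertex -3.903 1.004 1.908
vertex -3.515 0.791 1.091
endloop
endfacet
facet normal -0.784 0.399 -0.476
outer loop
vertex -3.515 0.791 1.091
vertex -3.19 2.38 1.888
vertex -2.802 2.167 1.07
endloop
endfacet
facet normal 0.417 -0.229 -0.880
outer loop
vertex -2.802 2.167 1.07
vertex -2.59 0.32 1.652
vertex -3.515 0.791 1.091
endloop
endfacet
facet normal -0.417 0.229 0.880
outer loop
vertex -3.903 1.004 1.908
vertex -2.265 1.909 2.449
vertex -3.19 2.38 1.888
endloop
endfacet
facet normal -0.460 -0.888 0.013
outer loop
vertex -2.978 0.533 2.47
vertex -3.903 1.004 1.908
vertex -2.59 0.32 1.652
endloop
endfacet
facet normal -0.417 0.230 0.879
outer loop
vertex -2.978 0.533 2.47
vertex -2.265 1.909 2.449
vertex -3.903 1.004 1.908
endloop
endfacet
facet normal 0.460 0.888 -0.013
outer loop
vertex -3.19 2.38 1.888
vertex -2.265 1.909 2.449
vertex -2.802 2.167 1.07
endloop
endfacet
facet normal 0.418 -0.229 -0.879
outer loop
vertex -1.877 1.696 1.632
vertex -2.59 0.32 1.652
vertex -2.802 2.167 1.07
endloop
endfacet
facet normal 0.460 0.888 -0.013
outer loop
vertex -2.802 2.167 1.07
vertex -2.265 1.909 2.449
vertex -1.877 1.696 1.632
endloop
endfacet
facet normal 0.784 -0.399 0.476
outer loop
vertex -1.877 1.696 1.632
vertex -2.978 0.533 2.47
vertex -2.59 0.32 1.652
endloop
endfacet
facet normal 0.784 -0.399 0.476
outer loop
vertex -2.265 1.909 2.449
vertex -2.978 0.533 2.47
vertex -1.877 1.696 1.632
endloop
endfacet

endsolid


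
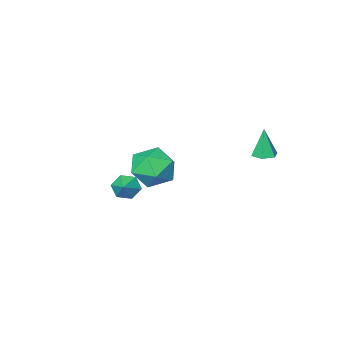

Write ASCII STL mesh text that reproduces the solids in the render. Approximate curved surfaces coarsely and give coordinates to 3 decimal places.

solid 
facet normal -0.597 -0.638 -0.486
outer loop
vertex 1.826 -1.875 -1.977
vertex 1.306 -1.806 -1.428
vertex 1.291 -1.337 -2.026
endloop
endfacet
facet normal 0.647 0.601 -0.469
outer loop
vertex 1.826 -1.875 -1.977
vertex 1.291 -1.337 -2.026
vertex 1.914 -1.154 -0.932
endloop
endfacet
facet normal -0.597 -0.639 -0.486
outer loop
vertex 1.291 -1.337 -2.026
vertex 1.306 -1.806 -1.428
vertex 0.77 -1.268 -1.477
endloop
endfacet
facet normal -0.027 0.988 -0.150
outer loop
vertex 1.291 -1.337 -2.026
vertex 0.77 -1.268 -1.477
vertex 1.914 -1.154 -0.932
endloop
endfacet
facet normal -0.597 -0.639 -0.485
outer loop
vertex 0.77 -1.268 -1.477
vertex 1.306 -1.806 -1.428
vertex 0.785 -1.737 -0.878
endloop
endfacet
facet normal -0.351 0.733 0.583
outer loop
vertex 0.77 -1.268 -1.477
vertex 0.785 -1.737 -0.878
vertex 1.914 -1.154 -0.932
endloop
endfacet
facet normal -0.597 -0.639 -0.485
outer loop
vertex 0.785 -1.737 -0.878
vertex 1.306 -1.806 -1.428
vertex 1.32 -2.274 -0.829
endloop
endfacet
facet normal 0.000 0.091 0.996
outer loop
vertex 0.785 -1.737 -0.878
vertex 1.32 -2.274 -0.829
vertex 1.914 -1.154 -0.932
endloop
endfacet
facet normal -0.597 -0.639 -0.485
outer loop
vertex 1.32 -2.274 -0.829
vertex 1.306 -1.806 -1.428
vertex 1.841 -2.343 -1.379
endloop
endfacet
facet normal 0.675 -0.296 0.676
outer loop
vertex 1.32 -2.274 -0.829
vertex 1.841 -2.343 -1.379
vertex 1.914 -1.154 -0.932
endloop
endfacet
facet normal -0.597 -0.639 -0.485
outer loop
vertex 1.841 -2.343 -1.379
vertex 1.306 -1.806 -1.428
vertex 1.826 -1.875 -1.977
endloop
endfacet
facet normal 0.998 -0.040 -0.056
outer loop
vertex 1.841 -2.343 -1.379
vertex 1.826 -1.875 -1.977
vertex 1.914 -1.154 -0.932
endloop
endfacet
facet normal 0.039 0.088 -0.995
outer loop
vertex -2.481 3.079 1.75
vertex -3.089 3.281 1.744
vertex -2.611 3.704 1.8
endloop
endfacet
facet normal 0.913 0.160 0.375
outer loop
vertex -2.481 3.079 1.75
vertex -2.611 3.704 1.8
vertex -3.151 3.139 3.356
endloop
endfacet
facet normal 0.039 0.088 -0.995
outer loop
vertex -2.611 3.704 1.8
vertex -3.089 3.281 1.744
vertex -3.219 3.906 1.794
endloop
endfacet
facet normal 0.284 0.866 0.413
outer loop
vertex -2.611 3.704 1.8
vertex -3.219 3.906 1.794
vertex -3.151 3.139 3.356
endloop
endfacet
facet normal 0.039 0.088 -0.995
outer loop
vertex -3.219 3.906 1.794
vertex -3.089 3.281 1.744
vertex -3.696 3.483 1.738
endloop
endfacet
facet normal -0.642 0.677 0.360
outer loop
vertex -3.219 3.906 1.794
vertex -3.696 3.483 1.738
vertex -3.151 3.139 3.356
endloop
endfacet
facet normal 0.039 0.088 -0.995
outer loop
vertex -3.696 3.483 1.738
vertex -3.089 3.281 1.744
vertex -3.566 2.859 1.688
endloop
endfacet
facet normal -0.938 -0.217 0.270
outer loop
vertex -3.696 3.483 1.738
vertex -3.566 2.859 1.688
vertex -3.151 3.139 3.356
endloop
endfacet
facet normal 0.039 0.088 -0.995
outer loop
vertex -3.566 2.859 1.688
vertex -3.089 3.281 1.744
vertex -2.959 2.657 1.694
endloop
endfacet
facet normal -0.309 -0.922 0.232
outer loop
vertex -3.566 2.859 1.688
vertex -2.959 2.657 1.694
vertex -3.151 3.139 3.356
endloop
endfacet
facet normal 0.039 0.088 -0.995
outer loop
vertex -2.959 2.657 1.694
vertex -3.089 3.281 1.744
vertex -2.481 3.079 1.75
endloop
endfacet
facet normal 0.616 -0.735 0.284
outer loop
vertex -2.959 2.657 1.694
vertex -2.481 3.079 1.75
vertex -3.151 3.139 3.356
endloop
endfacet
facet normal -0.173 0.984 0.032
outer loop
vertex 2.522 3.88 2.161
vertex 2.515 3.839 3.369
vertex 3.55 4.04 2.777
endloop
endfacet
facet normal 0.203 0.811 -0.549
outer loop
vertex 2.522 3.88 2.161
vertex 3.55 4.04 2.777
vertex 3.545 3.363 1.776
endloop
endfacet
facet normal -0.177 0.337 -0.925
outer loop
vertex 2.522 3.88 2.161
vertex 3.545 3.363 1.776
vertex 2.507 2.743 1.749
endloop
endfacet
facet normal -0.788 0.219 -0.575
outer loop
vertex 2.522 3.88 2.161
vertex 2.507 2.743 1.749
vertex 1.87 3.037 2.734
endloop
endfacet
facet normal -0.785 0.619 0.016
outer loop
vertex 2.522 3.88 2.161
vertex 1.87 3.037 2.734
vertex 2.515 3.839 3.369
endloop
endfacet
facet normal 0.804 0.491 -0.336
outer loop
vertex 3.545 3.363 1.776
vertex 3.55 4.04 2.777
vertex 4.17 3.003 2.746
endloop
endfacet
facet normal 0.196 0.772 0.605
outer loop
vertex 3.55 4.04 2.777
vertex 2.515 3.839 3.369
vertex 3.533 3.297 3.731
endloop
endfacet
facet normal -0.795 0.181 0.579
outer loop
vertex 2.515 3.839 3.369
vertex 1.87 3.037 2.734
vertex 2.495 2.677 3.704
endloop
endfacet
facet normal -0.800 -0.467 -0.378
outer loop
vertex 1.87 3.037 2.734
vertex 2.507 2.743 1.749
vertex 2.49 2.0 2.703
endloop
endfacet
facet normal 0.189 -0.275 -0.943
outer loop
vertex 2.507 2.743 1.749
vertex 3.545 3.363 1.776
vertex 3.525 2.201 2.111
endloop
endfacet
facet normal 0.788 -0.219 0.575
outer loop
vertex 3.518 2.16 3.319
vertex 4.17 3.003 2.746
vertex 3.533 3.297 3.731
endloop
endfacet
facet normal 0.177 -0.337 0.925
outer loop
vertex 3.518 2.16 3.319
vertex 3.533 3.297 3.731
vertex 2.495 2.677 3.704
endloop
endfacet
facet normal -0.203 -0.811 0.549
outer loop
vertex 3.518 2.16 3.319
vertex 2.495 2.677 3.704
vertex 2.49 2.0 2.703
endloop
endfacet
facet normal 0.173 -0.984 -0.032
outer loop
vertex 3.518 2.16 3.319
vertex 2.49 2.0 2.703
vertex 3.525 2.201 2.111
endloop
endfacet
facet normal 0.785 -0.619 -0.016
outer loop
vertex 3.518 2.16 3.319
vertex 3.525 2.201 2.111
vertex 4.17 3.003 2.746
endloop
endfacet
facet normal 0.800 0.467 0.378
outer loop
vertex 3.533 3.297 3.731
vertex 4.17 3.003 2.746
vertex 3.55 4.04 2.777
endloop
endfacet
facet normal -0.189 0.275 0.943
outer loop
vertex 2.495 2.677 3.704
vertex 3.533 3.297 3.731
vertex 2.515 3.839 3.369
endloop
endfacet
facet normal -0.804 -0.491 0.336
outer loop
vertex 2.49 2.0 2.703
vertex 2.495 2.677 3.704
vertex 1.87 3.037 2.734
endloop
endfacet
facet normal -0.196 -0.772 -0.605
outer loop
vertex 3.525 2.201 2.111
vertex 2.49 2.0 2.703
vertex 2.507 2.743 1.749
endloop
endfacet
facet normal 0.795 -0.181 -0.579
outer loop
vertex 4.17 3.003 2.746
vertex 3.525 2.201 2.111
vertex 3.545 3.363 1.776
endloop
endfacet

endsolid


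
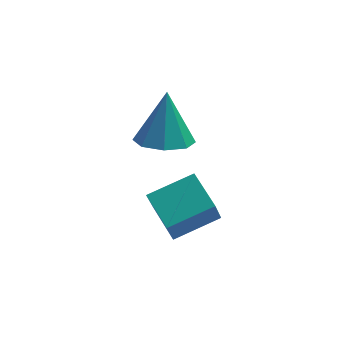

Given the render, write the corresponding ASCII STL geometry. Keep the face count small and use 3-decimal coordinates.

solid 
facet normal -0.097 -0.396 -0.913
outer loop
vertex 0.721 -1.521 0.429
vertex 0.131 -0.817 0.186
vertex 1.07 -0.95 0.144
endloop
endfacet
facet normal 0.829 -0.260 0.495
outer loop
vertex 0.721 -1.521 0.429
vertex 1.07 -0.95 0.144
vertex 0.309 -0.083 1.874
endloop
endfacet
facet normal -0.097 -0.396 -0.913
outer loop
vertex 1.07 -0.95 0.144
vertex 0.131 -0.817 0.186
vertex 0.87 -0.302 -0.116
endloop
endfacet
facet normal 0.906 0.366 0.215
outer loop
vertex 1.07 -0.95 0.144
vertex 0.87 -0.302 -0.116
vertex 0.309 -0.083 1.874
endloop
endfacet
facet normal -0.096 -0.397 -0.913
outer loop
vertex 0.87 -0.302 -0.116
vertex 0.131 -0.817 0.186
vertex 0.236 0.045 -0.2
endloop
endfacet
facet normal 0.476 0.879 0.037
outer loop
vertex 0.87 -0.302 -0.116
vertex 0.236 0.045 -0.2
vertex 0.309 -0.083 1.874
endloop
endfacet
facet normal -0.096 -0.397 -0.913
outer loop
vertex 0.236 0.045 -0.2
vertex 0.131 -0.817 0.186
vertex -0.459 -0.113 -0.058
endloop
endfacet
facet normal -0.208 0.976 0.068
outer loop
vertex 0.236 0.045 -0.2
vertex -0.459 -0.113 -0.058
vertex 0.309 -0.083 1.874
endloop
endfacet
facet normal -0.096 -0.397 -0.913
outer loop
vertex -0.459 -0.113 -0.058
vertex 0.131 -0.817 0.186
vertex -0.809 -0.684 0.227
endloop
endfacet
facet normal -0.746 0.601 0.287
outer loop
vertex -0.459 -0.113 -0.058
vertex -0.809 -0.684 0.227
vertex 0.309 -0.083 1.874
endloop
endfacet
facet normal -0.096 -0.396 -0.913
outer loop
vertex -0.809 -0.684 0.227
vertex 0.131 -0.817 0.186
vertex -0.608 -1.332 0.487
endloop
endfacet
facet normal -0.822 -0.027 0.568
outer loop
vertex -0.809 -0.684 0.227
vertex -0.608 -1.332 0.487
vertex 0.309 -0.083 1.874
endloop
endfacet
facet normal -0.096 -0.396 -0.913
outer loop
vertex -0.608 -1.332 0.487
vertex 0.131 -0.817 0.186
vertex 0.025 -1.679 0.571
endloop
endfacet
facet normal -0.394 -0.538 0.745
outer loop
vertex -0.608 -1.332 0.487
vertex 0.025 -1.679 0.571
vertex 0.309 -0.083 1.874
endloop
endfacet
facet normal -0.096 -0.396 -0.913
outer loop
vertex 0.025 -1.679 0.571
vertex 0.131 -0.817 0.186
vertex 0.721 -1.521 0.429
endloop
endfacet
facet normal 0.290 -0.636 0.715
outer loop
vertex 0.025 -1.679 0.571
vertex 0.721 -1.521 0.429
vertex 0.309 -0.083 1.874
endloop
endfacet
facet normal -0.920 -0.243 -0.307
outer loop
vertex -0.273 -4.867 0.083
vertex -0.721 -3.667 0.476
vertex -0.034 -4.432 -0.976
endloop
endfacet
facet normal 0.334 -0.896 -0.293
outer loop
vertex 1.401 -4.053 -0.496
vertex -0.273 -4.867 0.083
vertex -0.034 -4.432 -0.976
endloop
endfacet
facet normal -0.920 -0.243 -0.308
outer loop
vertex -0.034 -4.432 -0.976
vertex -0.721 -3.667 0.476
vertex -0.482 -3.231 -0.583
endloop
endfacet
facet normal 0.204 0.372 -0.905
outer loop
vertex -0.482 -3.231 -0.583
vertex 1.401 -4.053 -0.496
vertex -0.034 -4.432 -0.976
endloop
endfacet
facet normal -0.204 -0.373 0.905
outer loop
vertex -0.273 -4.867 0.083
vertex 0.714 -3.288 0.956
vertex -0.721 -3.667 0.476
endloop
endfacet
facet normal 0.334 -0.896 -0.293
outer loop
vertex 1.162 -4.489 0.563
vertex -0.273 -4.867 0.083
vertex 1.401 -4.053 -0.496
endloop
endfacet
facet normal -0.205 -0.373 0.905
outer loop
vertex 1.162 -4.489 0.563
vertex 0.714 -3.288 0.956
vertex -0.273 -4.867 0.083
endloop
endfacet
facet normal -0.335 0.896 0.293
outer loop
vertex -0.721 -3.667 0.476
vertex 0.714 -3.288 0.956
vertex -0.482 -3.231 -0.583
endloop
endfacet
facet normal 0.205 0.373 -0.905
outer loop
vertex 0.953 -2.853 -0.103
vertex 1.401 -4.053 -0.496
vertex -0.482 -3.231 -0.583
endloop
endfacet
facet normal -0.334 0.896 0.293
outer loop
vertex -0.482 -3.231 -0.583
vertex 0.714 -3.288 0.956
vertex 0.953 -2.853 -0.103
endloop
endfacet
facet normal 0.920 0.243 0.308
outer loop
vertex 0.953 -2.853 -0.103
vertex 1.162 -4.489 0.563
vertex 1.401 -4.053 -0.496
endloop
endfacet
facet normal 0.920 0.243 0.307
outer loop
vertex 0.714 -3.288 0.956
vertex 1.162 -4.489 0.563
vertex 0.953 -2.853 -0.103
endloop
endfacet

endsolid


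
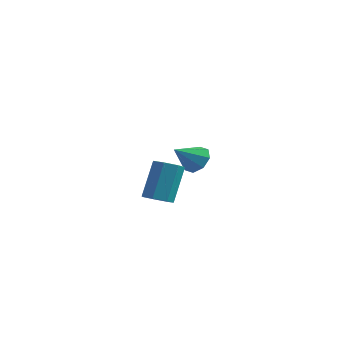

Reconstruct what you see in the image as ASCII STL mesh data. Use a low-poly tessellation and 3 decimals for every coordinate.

solid 
facet normal -0.002 -0.463 -0.886
outer loop
vertex 4.525 -2.623 -0.444
vertex 3.828 -2.333 -0.594
vertex 4.518 -2.031 -0.753
endloop
endfacet
facet normal 1.000 0.008 -0.007
outer loop
vertex 4.525 -2.623 -0.444
vertex 4.518 -2.031 -0.753
vertex 4.53 -1.636 1.444
endloop
endfacet
facet normal 1.000 0.010 -0.007
outer loop
vertex 4.53 -1.636 1.444
vertex 4.518 -2.031 -0.753
vertex 4.522 -1.044 1.134
endloop
endfacet
facet normal 0.002 0.464 0.886
outer loop
vertex 4.53 -1.636 1.444
vertex 4.522 -1.044 1.134
vertex 3.832 -1.347 1.294
endloop
endfacet
facet normal -0.001 -0.464 -0.886
outer loop
vertex 4.518 -2.031 -0.753
vertex 3.828 -2.333 -0.594
vertex 3.991 -1.667 -0.943
endloop
endfacet
facet normal 0.615 0.698 -0.367
outer loop
vertex 4.518 -2.031 -0.753
vertex 3.991 -1.667 -0.943
vertex 4.522 -1.044 1.134
endloop
endfacet
facet normal 0.614 0.699 -0.367
outer loop
vertex 4.522 -1.044 1.134
vertex 3.991 -1.667 -0.943
vertex 3.995 -0.68 0.945
endloop
endfacet
facet normal 0.002 0.463 0.886
outer loop
vertex 4.522 -1.044 1.134
vertex 3.995 -0.68 0.945
vertex 3.832 -1.347 1.294
endloop
endfacet
facet normal -0.003 -0.464 -0.886
outer loop
vertex 3.991 -1.667 -0.943
vertex 3.828 -2.333 -0.594
vertex 3.341 -1.804 -0.869
endloop
endfacet
facet normal -0.233 0.862 -0.450
outer loop
vertex 3.991 -1.667 -0.943
vertex 3.341 -1.804 -0.869
vertex 3.995 -0.68 0.945
endloop
endfacet
facet normal -0.233 0.862 -0.450
outer loop
vertex 3.995 -0.68 0.945
vertex 3.341 -1.804 -0.869
vertex 3.346 -0.817 1.018
endloop
endfacet
facet normal 0.002 0.463 0.886
outer loop
vertex 3.995 -0.68 0.945
vertex 3.346 -0.817 1.018
vertex 3.832 -1.347 1.294
endloop
endfacet
facet normal -0.003 -0.463 -0.886
outer loop
vertex 3.341 -1.804 -0.869
vertex 3.828 -2.333 -0.594
vertex 3.058 -2.34 -0.588
endloop
endfacet
facet normal -0.906 0.376 -0.194
outer loop
vertex 3.341 -1.804 -0.869
vertex 3.058 -2.34 -0.588
vertex 3.346 -0.817 1.018
endloop
endfacet
facet normal -0.905 0.377 -0.195
outer loop
vertex 3.346 -0.817 1.018
vertex 3.058 -2.34 -0.588
vertex 3.062 -1.353 1.299
endloop
endfacet
facet normal 0.002 0.463 0.886
outer loop
vertex 3.346 -0.817 1.018
vertex 3.062 -1.353 1.299
vertex 3.832 -1.347 1.294
endloop
endfacet
facet normal -0.003 -0.462 -0.887
outer loop
vertex 3.058 -2.34 -0.588
vertex 3.828 -2.333 -0.594
vertex 3.354 -2.871 -0.312
endloop
endfacet
facet normal -0.896 -0.392 0.207
outer loop
vertex 3.058 -2.34 -0.588
vertex 3.354 -2.871 -0.312
vertex 3.062 -1.353 1.299
endloop
endfacet
facet normal -0.896 -0.393 0.208
outer loop
vertex 3.062 -1.353 1.299
vertex 3.354 -2.871 -0.312
vertex 3.359 -1.884 1.576
endloop
endfacet
facet normal 0.002 0.463 0.886
outer loop
vertex 3.062 -1.353 1.299
vertex 3.359 -1.884 1.576
vertex 3.832 -1.347 1.294
endloop
endfacet
facet normal -0.001 -0.463 -0.886
outer loop
vertex 3.354 -2.871 -0.312
vertex 3.828 -2.333 -0.594
vertex 4.007 -2.997 -0.247
endloop
endfacet
facet normal -0.212 -0.866 0.453
outer loop
vertex 3.354 -2.871 -0.312
vertex 4.007 -2.997 -0.247
vertex 3.359 -1.884 1.576
endloop
endfacet
facet normal -0.212 -0.866 0.453
outer loop
vertex 3.359 -1.884 1.576
vertex 4.007 -2.997 -0.247
vertex 4.012 -2.01 1.64
endloop
endfacet
facet normal 0.003 0.463 0.886
outer loop
vertex 3.359 -1.884 1.576
vertex 4.012 -2.01 1.64
vertex 3.832 -1.347 1.294
endloop
endfacet
facet normal -0.002 -0.464 -0.886
outer loop
vertex 4.007 -2.997 -0.247
vertex 3.828 -2.333 -0.594
vertex 4.525 -2.623 -0.444
endloop
endfacet
facet normal 0.632 -0.687 0.358
outer loop
vertex 4.007 -2.997 -0.247
vertex 4.525 -2.623 -0.444
vertex 4.012 -2.01 1.64
endloop
endfacet
facet normal 0.632 -0.688 0.358
outer loop
vertex 4.012 -2.01 1.64
vertex 4.525 -2.623 -0.444
vertex 4.53 -1.636 1.444
endloop
endfacet
facet normal 0.001 0.463 0.886
outer loop
vertex 4.012 -2.01 1.64
vertex 4.53 -1.636 1.444
vertex 3.832 -1.347 1.294
endloop
endfacet
facet normal 0.352 0.732 -0.583
outer loop
vertex 2.507 4.571 0.091
vertex 2.035 4.253 -0.593
vertex 1.884 4.843 0.056
endloop
endfacet
facet normal 0.015 0.161 0.987
outer loop
vertex 2.507 4.571 0.091
vertex 1.884 4.843 0.056
vertex 1.465 3.067 0.353
endloop
endfacet
facet normal 0.351 0.732 -0.584
outer loop
vertex 1.884 4.843 0.056
vertex 2.035 4.253 -0.593
vertex 1.348 4.769 -0.359
endloop
endfacet
facet normal -0.613 0.269 0.743
outer loop
vertex 1.884 4.843 0.056
vertex 1.348 4.769 -0.359
vertex 1.465 3.067 0.353
endloop
endfacet
facet normal 0.351 0.732 -0.583
outer loop
vertex 1.348 4.769 -0.359
vertex 2.035 4.253 -0.593
vertex 1.215 4.393 -0.911
endloop
endfacet
facet normal -0.976 0.024 0.218
outer loop
vertex 1.348 4.769 -0.359
vertex 1.215 4.393 -0.911
vertex 1.465 3.067 0.353
endloop
endfacet
facet normal 0.351 0.732 -0.584
outer loop
vertex 1.215 4.393 -0.911
vertex 2.035 4.253 -0.593
vertex 1.562 3.934 -1.277
endloop
endfacet
facet normal -0.860 -0.428 -0.279
outer loop
vertex 1.215 4.393 -0.911
vertex 1.562 3.934 -1.277
vertex 1.465 3.067 0.353
endloop
endfacet
facet normal 0.351 0.732 -0.584
outer loop
vertex 1.562 3.934 -1.277
vertex 2.035 4.253 -0.593
vertex 2.186 3.663 -1.242
endloop
endfacet
facet normal -0.332 -0.824 -0.458
outer loop
vertex 1.562 3.934 -1.277
vertex 2.186 3.663 -1.242
vertex 1.465 3.067 0.353
endloop
endfacet
facet normal 0.351 0.732 -0.584
outer loop
vertex 2.186 3.663 -1.242
vertex 2.035 4.253 -0.593
vertex 2.721 3.737 -0.827
endloop
endfacet
facet normal 0.295 -0.931 -0.214
outer loop
vertex 2.186 3.663 -1.242
vertex 2.721 3.737 -0.827
vertex 1.465 3.067 0.353
endloop
endfacet
facet normal 0.352 0.732 -0.583
outer loop
vertex 2.721 3.737 -0.827
vertex 2.035 4.253 -0.593
vertex 2.854 4.113 -0.275
endloop
endfacet
facet normal 0.657 -0.687 0.310
outer loop
vertex 2.721 3.737 -0.827
vertex 2.854 4.113 -0.275
vertex 1.465 3.067 0.353
endloop
endfacet
facet normal 0.352 0.732 -0.583
outer loop
vertex 2.854 4.113 -0.275
vertex 2.035 4.253 -0.593
vertex 2.507 4.571 0.091
endloop
endfacet
facet normal 0.542 -0.235 0.807
outer loop
vertex 2.854 4.113 -0.275
vertex 2.507 4.571 0.091
vertex 1.465 3.067 0.353
endloop
endfacet

endsolid


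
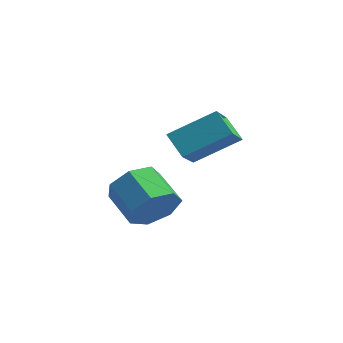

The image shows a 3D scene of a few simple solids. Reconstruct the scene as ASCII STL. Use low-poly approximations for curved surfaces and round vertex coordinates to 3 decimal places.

solid 
facet normal -0.536 -0.664 -0.522
outer loop
vertex -2.598 0.617 4.008
vertex -3.231 1.743 3.226
vertex -1.77 0.55 3.242
endloop
endfacet
facet normal 0.419 -0.746 0.518
outer loop
vertex -0.729 1.837 4.254
vertex -2.598 0.617 4.008
vertex -1.77 0.55 3.242
endloop
endfacet
facet normal -0.536 -0.664 -0.522
outer loop
vertex -1.77 0.55 3.242
vertex -3.231 1.743 3.226
vertex -2.403 1.676 2.46
endloop
endfacet
facet normal 0.732 -0.059 -0.678
outer loop
vertex -2.403 1.676 2.46
vertex -0.729 1.837 4.254
vertex -1.77 0.55 3.242
endloop
endfacet
facet normal -0.732 0.059 0.678
outer loop
vertex -2.598 0.617 4.008
vertex -2.19 3.03 4.238
vertex -3.231 1.743 3.226
endloop
endfacet
facet normal 0.419 -0.746 0.518
outer loop
vertex -1.557 1.904 5.02
vertex -2.598 0.617 4.008
vertex -0.729 1.837 4.254
endloop
endfacet
facet normal -0.732 0.059 0.678
outer loop
vertex -1.557 1.904 5.02
vertex -2.19 3.03 4.238
vertex -2.598 0.617 4.008
endloop
endfacet
facet normal -0.419 0.746 -0.518
outer loop
vertex -3.231 1.743 3.226
vertex -2.19 3.03 4.238
vertex -2.403 1.676 2.46
endloop
endfacet
facet normal 0.732 -0.059 -0.678
outer loop
vertex -1.362 2.963 3.472
vertex -0.729 1.837 4.254
vertex -2.403 1.676 2.46
endloop
endfacet
facet normal -0.419 0.746 -0.518
outer loop
vertex -2.403 1.676 2.46
vertex -2.19 3.03 4.238
vertex -1.362 2.963 3.472
endloop
endfacet
facet normal 0.536 0.664 0.522
outer loop
vertex -1.362 2.963 3.472
vertex -1.557 1.904 5.02
vertex -0.729 1.837 4.254
endloop
endfacet
facet normal 0.536 0.664 0.522
outer loop
vertex -2.19 3.03 4.238
vertex -1.557 1.904 5.02
vertex -1.362 2.963 3.472
endloop
endfacet
facet normal 0.864 -0.163 -0.476
outer loop
vertex -2.675 1.029 1.119
vertex -3.197 0.671 0.294
vertex -2.9 1.646 0.499
endloop
endfacet
facet normal 0.437 0.712 0.550
outer loop
vertex -2.675 1.029 1.119
vertex -2.9 1.646 0.499
vertex -4.04 1.287 1.871
endloop
endfacet
facet normal 0.438 0.711 0.550
outer loop
vertex -4.04 1.287 1.871
vertex -2.9 1.646 0.499
vertex -4.265 1.904 1.252
endloop
endfacet
facet normal -0.864 0.163 0.477
outer loop
vertex -4.04 1.287 1.871
vertex -4.265 1.904 1.252
vertex -4.563 0.929 1.046
endloop
endfacet
facet normal 0.864 -0.163 -0.477
outer loop
vertex -2.9 1.646 0.499
vertex -3.197 0.671 0.294
vertex -3.349 1.529 -0.275
endloop
endfacet
facet normal 0.078 0.978 -0.193
outer loop
vertex -2.9 1.646 0.499
vertex -3.349 1.529 -0.275
vertex -4.265 1.904 1.252
endloop
endfacet
facet normal 0.078 0.978 -0.193
outer loop
vertex -4.265 1.904 1.252
vertex -3.349 1.529 -0.275
vertex -4.714 1.787 0.478
endloop
endfacet
facet normal -0.864 0.163 0.476
outer loop
vertex -4.265 1.904 1.252
vertex -4.714 1.787 0.478
vertex -4.563 0.929 1.046
endloop
endfacet
facet normal 0.864 -0.163 -0.477
outer loop
vertex -3.349 1.529 -0.275
vertex -3.197 0.671 0.294
vertex -3.684 0.765 -0.621
endloop
endfacet
facet normal -0.341 0.508 -0.791
outer loop
vertex -3.349 1.529 -0.275
vertex -3.684 0.765 -0.621
vertex -4.714 1.787 0.478
endloop
endfacet
facet normal -0.340 0.508 -0.791
outer loop
vertex -4.714 1.787 0.478
vertex -3.684 0.765 -0.621
vertex -5.049 1.024 0.132
endloop
endfacet
facet normal -0.864 0.163 0.476
outer loop
vertex -4.714 1.787 0.478
vertex -5.049 1.024 0.132
vertex -4.563 0.929 1.046
endloop
endfacet
facet normal 0.864 -0.164 -0.477
outer loop
vertex -3.684 0.765 -0.621
vertex -3.197 0.671 0.294
vertex -3.653 -0.069 -0.278
endloop
endfacet
facet normal -0.503 -0.345 -0.793
outer loop
vertex -3.684 0.765 -0.621
vertex -3.653 -0.069 -0.278
vertex -5.049 1.024 0.132
endloop
endfacet
facet normal -0.502 -0.344 -0.794
outer loop
vertex -5.049 1.024 0.132
vertex -3.653 -0.069 -0.278
vertex -5.018 0.189 0.474
endloop
endfacet
facet normal -0.864 0.163 0.476
outer loop
vertex -5.049 1.024 0.132
vertex -5.018 0.189 0.474
vertex -4.563 0.929 1.046
endloop
endfacet
facet normal 0.864 -0.164 -0.477
outer loop
vertex -3.653 -0.069 -0.278
vertex -3.197 0.671 0.294
vertex -3.279 -0.346 0.495
endloop
endfacet
facet normal -0.286 -0.938 -0.198
outer loop
vertex -3.653 -0.069 -0.278
vertex -3.279 -0.346 0.495
vertex -5.018 0.189 0.474
endloop
endfacet
facet normal -0.286 -0.938 -0.197
outer loop
vertex -5.018 0.189 0.474
vertex -3.279 -0.346 0.495
vertex -4.644 -0.088 1.248
endloop
endfacet
facet normal -0.864 0.163 0.476
outer loop
vertex -5.018 0.189 0.474
vertex -4.644 -0.088 1.248
vertex -4.563 0.929 1.046
endloop
endfacet
facet normal 0.864 -0.164 -0.476
outer loop
vertex -3.279 -0.346 0.495
vertex -3.197 0.671 0.294
vertex -2.844 0.142 1.117
endloop
endfacet
facet normal 0.145 -0.825 0.546
outer loop
vertex -3.279 -0.346 0.495
vertex -2.844 0.142 1.117
vertex -4.644 -0.088 1.248
endloop
endfacet
facet normal 0.145 -0.824 0.547
outer loop
vertex -4.644 -0.088 1.248
vertex -2.844 0.142 1.117
vertex -4.209 0.401 1.869
endloop
endfacet
facet normal -0.864 0.163 0.476
outer loop
vertex -4.644 -0.088 1.248
vertex -4.209 0.401 1.869
vertex -4.563 0.929 1.046
endloop
endfacet
facet normal 0.864 -0.164 -0.476
outer loop
vertex -2.844 0.142 1.117
vertex -3.197 0.671 0.294
vertex -2.675 1.029 1.119
endloop
endfacet
facet normal 0.467 -0.091 0.879
outer loop
vertex -2.844 0.142 1.117
vertex -2.675 1.029 1.119
vertex -4.209 0.401 1.869
endloop
endfacet
facet normal 0.467 -0.091 0.879
outer loop
vertex -4.209 0.401 1.869
vertex -2.675 1.029 1.119
vertex -4.04 1.287 1.871
endloop
endfacet
facet normal -0.864 0.164 0.477
outer loop
vertex -4.209 0.401 1.869
vertex -4.04 1.287 1.871
vertex -4.563 0.929 1.046
endloop
endfacet

endsolid


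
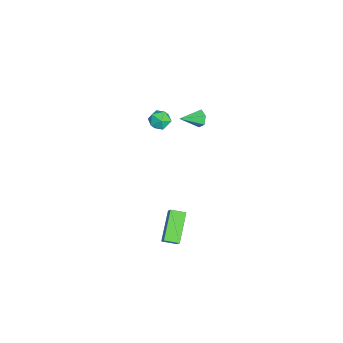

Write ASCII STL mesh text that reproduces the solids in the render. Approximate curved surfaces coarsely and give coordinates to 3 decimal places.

solid 
facet normal -0.615 -0.181 -0.768
outer loop
vertex 2.247 2.507 -2.184
vertex 2.265 3.321 -2.39
vertex 3.745 2.189 -3.308
endloop
endfacet
facet normal -0.022 -0.969 0.245
outer loop
vertex 4.255 2.339 -2.67
vertex 2.247 2.507 -2.184
vertex 3.745 2.189 -3.308
endloop
endfacet
facet normal -0.614 -0.180 -0.768
outer loop
vertex 3.745 2.189 -3.308
vertex 2.265 3.321 -2.39
vertex 3.764 3.003 -3.514
endloop
endfacet
facet normal 0.789 -0.168 -0.591
outer loop
vertex 3.764 3.003 -3.514
vertex 4.255 2.339 -2.67
vertex 3.745 2.189 -3.308
endloop
endfacet
facet normal -0.789 0.167 0.591
outer loop
vertex 2.247 2.507 -2.184
vertex 2.775 3.471 -1.752
vertex 2.265 3.321 -2.39
endloop
endfacet
facet normal -0.022 -0.969 0.245
outer loop
vertex 2.756 2.657 -1.546
vertex 2.247 2.507 -2.184
vertex 4.255 2.339 -2.67
endloop
endfacet
facet normal -0.789 0.168 0.590
outer loop
vertex 2.756 2.657 -1.546
vertex 2.775 3.471 -1.752
vertex 2.247 2.507 -2.184
endloop
endfacet
facet normal 0.022 0.969 -0.245
outer loop
vertex 2.265 3.321 -2.39
vertex 2.775 3.471 -1.752
vertex 3.764 3.003 -3.514
endloop
endfacet
facet normal 0.789 -0.167 -0.591
outer loop
vertex 4.273 3.153 -2.876
vertex 4.255 2.339 -2.67
vertex 3.764 3.003 -3.514
endloop
endfacet
facet normal 0.022 0.969 -0.245
outer loop
vertex 3.764 3.003 -3.514
vertex 2.775 3.471 -1.752
vertex 4.273 3.153 -2.876
endloop
endfacet
facet normal 0.614 0.181 0.768
outer loop
vertex 4.273 3.153 -2.876
vertex 2.756 2.657 -1.546
vertex 4.255 2.339 -2.67
endloop
endfacet
facet normal 0.615 0.180 0.768
outer loop
vertex 2.775 3.471 -1.752
vertex 2.756 2.657 -1.546
vertex 4.273 3.153 -2.876
endloop
endfacet
facet normal -0.397 0.852 -0.340
outer loop
vertex -3.83 4.088 -0.759
vertex -4.134 4.147 -0.256
vertex -3.594 4.38 -0.303
endloop
endfacet
facet normal 0.914 -0.146 -0.379
outer loop
vertex -3.83 4.088 -0.759
vertex -3.594 4.38 -0.303
vertex -3.606 3.013 0.196
endloop
endfacet
facet normal -0.397 0.852 -0.341
outer loop
vertex -3.594 4.38 -0.303
vertex -4.134 4.147 -0.256
vertex -3.899 4.439 0.199
endloop
endfacet
facet normal 0.851 0.174 0.496
outer loop
vertex -3.594 4.38 -0.303
vertex -3.899 4.439 0.199
vertex -3.606 3.013 0.196
endloop
endfacet
facet normal -0.399 0.851 -0.340
outer loop
vertex -3.899 4.439 0.199
vertex -4.134 4.147 -0.256
vertex -4.438 4.205 0.246
endloop
endfacet
facet normal 0.081 0.014 0.997
outer loop
vertex -3.899 4.439 0.199
vertex -4.438 4.205 0.246
vertex -3.606 3.013 0.196
endloop
endfacet
facet normal -0.398 0.852 -0.340
outer loop
vertex -4.438 4.205 0.246
vertex -4.134 4.147 -0.256
vertex -4.674 3.913 -0.21
endloop
endfacet
facet normal -0.629 -0.465 0.623
outer loop
vertex -4.438 4.205 0.246
vertex -4.674 3.913 -0.21
vertex -3.606 3.013 0.196
endloop
endfacet
facet normal -0.398 0.852 -0.340
outer loop
vertex -4.674 3.913 -0.21
vertex -4.134 4.147 -0.256
vertex -4.37 3.855 -0.712
endloop
endfacet
facet normal -0.566 -0.785 -0.252
outer loop
vertex -4.674 3.913 -0.21
vertex -4.37 3.855 -0.712
vertex -3.606 3.013 0.196
endloop
endfacet
facet normal -0.397 0.852 -0.340
outer loop
vertex -4.37 3.855 -0.712
vertex -4.134 4.147 -0.256
vertex -3.83 4.088 -0.759
endloop
endfacet
facet normal 0.205 -0.626 -0.753
outer loop
vertex -4.37 3.855 -0.712
vertex -3.83 4.088 -0.759
vertex -3.606 3.013 0.196
endloop
endfacet
facet normal -0.270 0.850 0.452
outer loop
vertex -2.751 2.425 1.379
vertex -2.387 2.236 1.952
vertex -2.073 2.607 1.442
endloop
endfacet
facet normal -0.229 0.940 -0.255
outer loop
vertex -2.751 2.425 1.379
vertex -2.073 2.607 1.442
vertex -2.32 2.379 0.823
endloop
endfacet
facet normal -0.675 0.478 -0.562
outer loop
vertex -2.751 2.425 1.379
vertex -2.32 2.379 0.823
vertex -2.788 1.868 0.95
endloop
endfacet
facet normal -0.994 0.101 -0.045
outer loop
vertex -2.751 2.425 1.379
vertex -2.788 1.868 0.95
vertex -2.829 1.779 1.648
endloop
endfacet
facet normal -0.743 0.332 0.581
outer loop
vertex -2.751 2.425 1.379
vertex -2.829 1.779 1.648
vertex -2.387 2.236 1.952
endloop
endfacet
facet normal 0.435 0.774 -0.459
outer loop
vertex -2.32 2.379 0.823
vertex -2.073 2.607 1.442
vertex -1.691 2.161 1.052
endloop
endfacet
facet normal 0.369 0.629 0.684
outer loop
vertex -2.073 2.607 1.442
vertex -2.387 2.236 1.952
vertex -1.732 2.072 1.75
endloop
endfacet
facet normal -0.398 -0.209 0.893
outer loop
vertex -2.387 2.236 1.952
vertex -2.829 1.779 1.648
vertex -2.2 1.561 1.877
endloop
endfacet
facet normal -0.804 -0.582 -0.121
outer loop
vertex -2.829 1.779 1.648
vertex -2.788 1.868 0.95
vertex -2.447 1.333 1.258
endloop
endfacet
facet normal -0.289 0.026 -0.957
outer loop
vertex -2.788 1.868 0.95
vertex -2.32 2.379 0.823
vertex -2.133 1.704 0.748
endloop
endfacet
facet normal 0.994 -0.101 0.045
outer loop
vertex -1.769 1.515 1.321
vertex -1.691 2.161 1.052
vertex -1.732 2.072 1.75
endloop
endfacet
facet normal 0.675 -0.478 0.562
outer loop
vertex -1.769 1.515 1.321
vertex -1.732 2.072 1.75
vertex -2.2 1.561 1.877
endloop
endfacet
facet normal 0.229 -0.940 0.255
outer loop
vertex -1.769 1.515 1.321
vertex -2.2 1.561 1.877
vertex -2.447 1.333 1.258
endloop
endfacet
facet normal 0.270 -0.850 -0.452
outer loop
vertex -1.769 1.515 1.321
vertex -2.447 1.333 1.258
vertex -2.133 1.704 0.748
endloop
endfacet
facet normal 0.743 -0.332 -0.581
outer loop
vertex -1.769 1.515 1.321
vertex -2.133 1.704 0.748
vertex -1.691 2.161 1.052
endloop
endfacet
facet normal 0.804 0.582 0.121
outer loop
vertex -1.732 2.072 1.75
vertex -1.691 2.161 1.052
vertex -2.073 2.607 1.442
endloop
endfacet
facet normal 0.289 -0.026 0.957
outer loop
vertex -2.2 1.561 1.877
vertex -1.732 2.072 1.75
vertex -2.387 2.236 1.952
endloop
endfacet
facet normal -0.435 -0.774 0.459
outer loop
vertex -2.447 1.333 1.258
vertex -2.2 1.561 1.877
vertex -2.829 1.779 1.648
endloop
endfacet
facet normal -0.369 -0.629 -0.684
outer loop
vertex -2.133 1.704 0.748
vertex -2.447 1.333 1.258
vertex -2.788 1.868 0.95
endloop
endfacet
facet normal 0.398 0.209 -0.893
outer loop
vertex -1.691 2.161 1.052
vertex -2.133 1.704 0.748
vertex -2.32 2.379 0.823
endloop
endfacet

endsolid


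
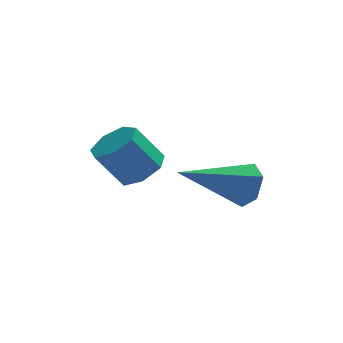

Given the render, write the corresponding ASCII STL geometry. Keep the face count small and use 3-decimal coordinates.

solid 
facet normal 0.904 0.169 -0.394
outer loop
vertex 3.902 -0.626 0.821
vertex 3.68 -0.926 0.183
vertex 3.595 -0.201 0.299
endloop
endfacet
facet normal -0.153 0.720 0.677
outer loop
vertex 3.902 -0.626 0.821
vertex 3.595 -0.201 0.299
vertex 1.72 -1.294 1.037
endloop
endfacet
facet normal 0.904 0.169 -0.394
outer loop
vertex 3.595 -0.201 0.299
vertex 3.68 -0.926 0.183
vertex 3.373 -0.502 -0.34
endloop
endfacet
facet normal -0.550 0.813 -0.192
outer loop
vertex 3.595 -0.201 0.299
vertex 3.373 -0.502 -0.34
vertex 1.72 -1.294 1.037
endloop
endfacet
facet normal 0.904 0.169 -0.394
outer loop
vertex 3.373 -0.502 -0.34
vertex 3.68 -0.926 0.183
vertex 3.458 -1.227 -0.456
endloop
endfacet
facet normal -0.652 0.045 -0.757
outer loop
vertex 3.373 -0.502 -0.34
vertex 3.458 -1.227 -0.456
vertex 1.72 -1.294 1.037
endloop
endfacet
facet normal 0.904 0.169 -0.394
outer loop
vertex 3.458 -1.227 -0.456
vertex 3.68 -0.926 0.183
vertex 3.765 -1.652 0.066
endloop
endfacet
facet normal -0.358 -0.816 -0.454
outer loop
vertex 3.458 -1.227 -0.456
vertex 3.765 -1.652 0.066
vertex 1.72 -1.294 1.037
endloop
endfacet
facet normal 0.904 0.169 -0.394
outer loop
vertex 3.765 -1.652 0.066
vertex 3.68 -0.926 0.183
vertex 3.987 -1.351 0.705
endloop
endfacet
facet normal 0.038 -0.909 0.415
outer loop
vertex 3.765 -1.652 0.066
vertex 3.987 -1.351 0.705
vertex 1.72 -1.294 1.037
endloop
endfacet
facet normal 0.904 0.169 -0.394
outer loop
vertex 3.987 -1.351 0.705
vertex 3.68 -0.926 0.183
vertex 3.902 -0.626 0.821
endloop
endfacet
facet normal 0.140 -0.140 0.980
outer loop
vertex 3.987 -1.351 0.705
vertex 3.902 -0.626 0.821
vertex 1.72 -1.294 1.037
endloop
endfacet
facet normal 0.567 -0.030 -0.823
outer loop
vertex 1.329 -1.022 1.098
vertex 0.904 -0.489 0.786
vertex 1.52 -0.41 1.207
endloop
endfacet
facet normal 0.770 -0.337 0.541
outer loop
vertex 1.329 -1.022 1.098
vertex 1.52 -0.41 1.207
vertex 0.582 -0.984 2.185
endloop
endfacet
facet normal 0.770 -0.335 0.542
outer loop
vertex 0.582 -0.984 2.185
vertex 1.52 -0.41 1.207
vertex 0.772 -0.371 2.294
endloop
endfacet
facet normal -0.566 0.029 0.824
outer loop
vertex 0.582 -0.984 2.185
vertex 0.772 -0.371 2.294
vertex 0.156 -0.451 1.874
endloop
endfacet
facet normal 0.567 -0.029 -0.824
outer loop
vertex 1.52 -0.41 1.207
vertex 0.904 -0.489 0.786
vertex 1.246 0.143 0.999
endloop
endfacet
facet normal 0.709 0.527 0.469
outer loop
vertex 1.52 -0.41 1.207
vertex 1.246 0.143 0.999
vertex 0.772 -0.371 2.294
endloop
endfacet
facet normal 0.710 0.526 0.469
outer loop
vertex 0.772 -0.371 2.294
vertex 1.246 0.143 0.999
vertex 0.499 0.182 2.087
endloop
endfacet
facet normal -0.566 0.029 0.824
outer loop
vertex 0.772 -0.371 2.294
vertex 0.499 0.182 2.087
vertex 0.156 -0.451 1.874
endloop
endfacet
facet normal 0.566 -0.029 -0.824
outer loop
vertex 1.246 0.143 0.999
vertex 0.904 -0.489 0.786
vertex 0.714 0.22 0.631
endloop
endfacet
facet normal 0.114 0.993 0.043
outer loop
vertex 1.246 0.143 0.999
vertex 0.714 0.22 0.631
vertex 0.499 0.182 2.087
endloop
endfacet
facet normal 0.112 0.993 0.043
outer loop
vertex 0.499 0.182 2.087
vertex 0.714 0.22 0.631
vertex -0.033 0.258 1.719
endloop
endfacet
facet normal -0.566 0.029 0.824
outer loop
vertex 0.499 0.182 2.087
vertex -0.033 0.258 1.719
vertex 0.156 -0.451 1.874
endloop
endfacet
facet normal 0.566 -0.029 -0.824
outer loop
vertex 0.714 0.22 0.631
vertex 0.904 -0.489 0.786
vertex 0.325 -0.237 0.38
endloop
endfacet
facet normal -0.568 0.711 -0.415
outer loop
vertex 0.714 0.22 0.631
vertex 0.325 -0.237 0.38
vertex -0.033 0.258 1.719
endloop
endfacet
facet normal -0.568 0.711 -0.415
outer loop
vertex -0.033 0.258 1.719
vertex 0.325 -0.237 0.38
vertex -0.422 -0.199 1.468
endloop
endfacet
facet normal -0.566 0.029 0.824
outer loop
vertex -0.033 0.258 1.719
vertex -0.422 -0.199 1.468
vertex 0.156 -0.451 1.874
endloop
endfacet
facet normal 0.565 -0.029 -0.824
outer loop
vertex 0.325 -0.237 0.38
vertex 0.904 -0.489 0.786
vertex 0.372 -0.884 0.435
endloop
endfacet
facet normal -0.821 -0.107 -0.560
outer loop
vertex 0.325 -0.237 0.38
vertex 0.372 -0.884 0.435
vertex -0.422 -0.199 1.468
endloop
endfacet
facet normal -0.821 -0.106 -0.561
outer loop
vertex -0.422 -0.199 1.468
vertex 0.372 -0.884 0.435
vertex -0.375 -0.846 1.522
endloop
endfacet
facet normal -0.566 0.028 0.824
outer loop
vertex -0.422 -0.199 1.468
vertex -0.375 -0.846 1.522
vertex 0.156 -0.451 1.874
endloop
endfacet
facet normal 0.566 -0.030 -0.824
outer loop
vertex 0.372 -0.884 0.435
vertex 0.904 -0.489 0.786
vertex 0.818 -1.234 0.754
endloop
endfacet
facet normal -0.457 -0.842 -0.285
outer loop
vertex 0.372 -0.884 0.435
vertex 0.818 -1.234 0.754
vertex -0.375 -0.846 1.522
endloop
endfacet
facet normal -0.457 -0.843 -0.283
outer loop
vertex -0.375 -0.846 1.522
vertex 0.818 -1.234 0.754
vertex 0.071 -1.195 1.842
endloop
endfacet
facet normal -0.567 0.029 0.823
outer loop
vertex -0.375 -0.846 1.522
vertex 0.071 -1.195 1.842
vertex 0.156 -0.451 1.874
endloop
endfacet
facet normal 0.567 -0.030 -0.823
outer loop
vertex 0.818 -1.234 0.754
vertex 0.904 -0.489 0.786
vertex 1.329 -1.022 1.098
endloop
endfacet
facet normal 0.253 -0.945 0.207
outer loop
vertex 0.818 -1.234 0.754
vertex 1.329 -1.022 1.098
vertex 0.071 -1.195 1.842
endloop
endfacet
facet normal 0.252 -0.946 0.206
outer loop
vertex 0.071 -1.195 1.842
vertex 1.329 -1.022 1.098
vertex 0.582 -0.984 2.185
endloop
endfacet
facet normal -0.565 0.029 0.824
outer loop
vertex 0.071 -1.195 1.842
vertex 0.582 -0.984 2.185
vertex 0.156 -0.451 1.874
endloop
endfacet

endsolid
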